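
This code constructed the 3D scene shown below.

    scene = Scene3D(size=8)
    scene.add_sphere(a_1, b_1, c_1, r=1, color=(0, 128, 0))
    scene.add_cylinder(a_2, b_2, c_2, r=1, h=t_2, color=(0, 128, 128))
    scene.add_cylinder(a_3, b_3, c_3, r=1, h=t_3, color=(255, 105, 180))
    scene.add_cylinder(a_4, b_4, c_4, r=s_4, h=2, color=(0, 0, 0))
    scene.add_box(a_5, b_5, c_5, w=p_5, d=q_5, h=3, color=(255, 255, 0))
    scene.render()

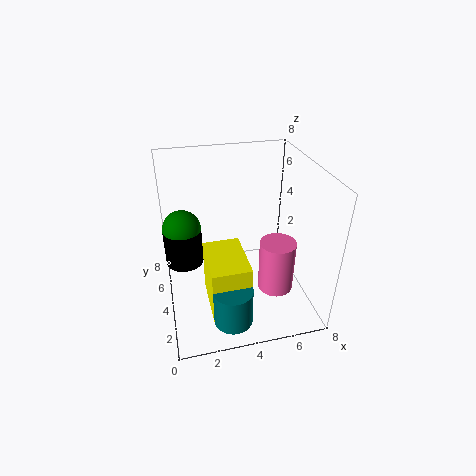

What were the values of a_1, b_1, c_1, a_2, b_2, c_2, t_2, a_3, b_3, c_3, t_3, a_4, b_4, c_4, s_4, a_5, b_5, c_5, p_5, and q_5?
a_1 = 1, b_1 = 4, c_1 = 5, a_2 = 3, b_2 = 1, c_2 = 1, t_2 = 2, a_3 = 6, b_3 = 3, c_3 = 1, t_3 = 3, a_4 = 1, b_4 = 4, c_4 = 3, s_4 = 1, a_5 = 2, b_5 = 1, c_5 = 1, p_5 = 2, q_5 = 3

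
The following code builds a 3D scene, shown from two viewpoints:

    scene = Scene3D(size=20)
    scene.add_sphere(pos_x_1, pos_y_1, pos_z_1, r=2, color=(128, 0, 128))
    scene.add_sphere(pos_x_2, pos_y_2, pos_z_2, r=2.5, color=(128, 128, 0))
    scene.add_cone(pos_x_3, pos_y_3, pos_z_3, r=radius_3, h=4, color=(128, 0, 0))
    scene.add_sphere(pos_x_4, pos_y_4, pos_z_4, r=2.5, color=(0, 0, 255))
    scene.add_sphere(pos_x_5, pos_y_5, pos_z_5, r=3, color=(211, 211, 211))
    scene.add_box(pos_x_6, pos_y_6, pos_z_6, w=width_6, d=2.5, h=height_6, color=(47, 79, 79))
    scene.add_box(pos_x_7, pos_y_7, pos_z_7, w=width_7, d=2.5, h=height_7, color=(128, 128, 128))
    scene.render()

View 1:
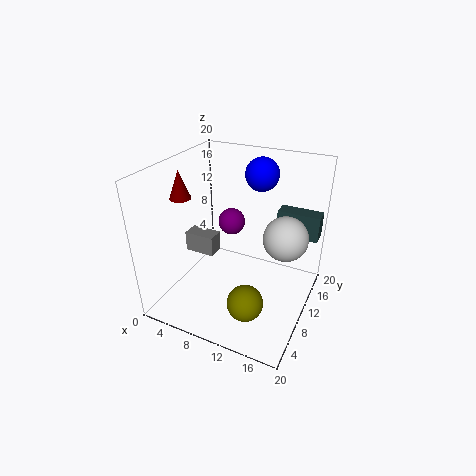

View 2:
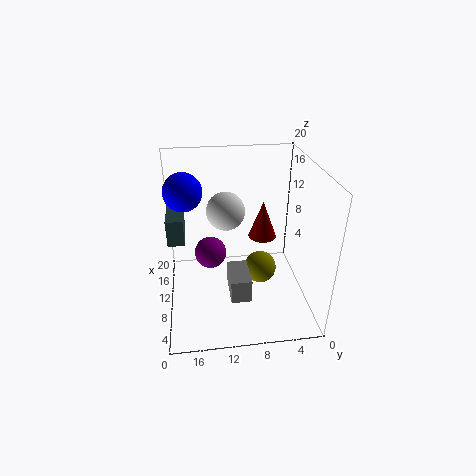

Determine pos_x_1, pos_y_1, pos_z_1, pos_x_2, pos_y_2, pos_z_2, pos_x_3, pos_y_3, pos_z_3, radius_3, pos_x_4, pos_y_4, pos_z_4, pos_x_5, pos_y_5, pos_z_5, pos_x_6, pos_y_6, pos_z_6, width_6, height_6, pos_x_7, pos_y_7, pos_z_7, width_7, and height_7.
pos_x_1 = 7; pos_y_1 = 14; pos_z_1 = 10; pos_x_2 = 13; pos_y_2 = 6; pos_z_2 = 2.5; pos_x_3 = 2; pos_y_3 = 8.5; pos_z_3 = 15; radius_3 = 1.5; pos_x_4 = 10.5; pos_y_4 = 17; pos_z_4 = 17; pos_x_5 = 16.5; pos_y_5 = 11; pos_z_5 = 11; pos_x_6 = 13; pos_y_6 = 17.5; pos_z_6 = 7.5; width_6 = 6.5; height_6 = 4; pos_x_7 = 1.5; pos_y_7 = 9.5; pos_z_7 = 6; width_7 = 4.5; height_7 = 3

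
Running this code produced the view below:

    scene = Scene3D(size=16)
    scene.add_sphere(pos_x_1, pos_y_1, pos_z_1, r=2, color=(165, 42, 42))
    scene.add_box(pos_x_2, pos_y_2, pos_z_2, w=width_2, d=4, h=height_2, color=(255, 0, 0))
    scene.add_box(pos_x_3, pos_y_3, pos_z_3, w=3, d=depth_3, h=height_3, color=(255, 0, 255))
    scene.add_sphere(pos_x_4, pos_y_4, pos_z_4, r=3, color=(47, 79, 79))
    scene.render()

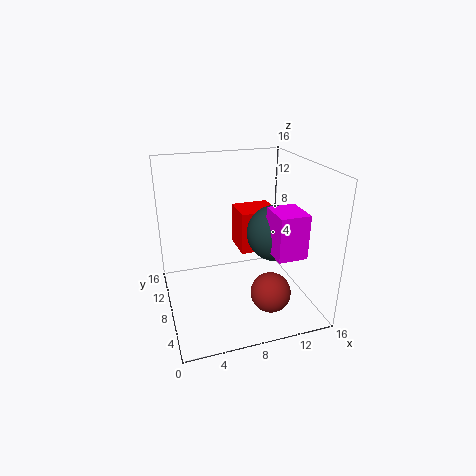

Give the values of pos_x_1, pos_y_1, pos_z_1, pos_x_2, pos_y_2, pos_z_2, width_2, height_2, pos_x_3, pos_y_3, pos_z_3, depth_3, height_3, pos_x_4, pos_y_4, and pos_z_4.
pos_x_1 = 9.5, pos_y_1 = 2, pos_z_1 = 4.5, pos_x_2 = 9, pos_y_2 = 9.5, pos_z_2 = 5, width_2 = 4.5, height_2 = 5, pos_x_3 = 10, pos_y_3 = 1.5, pos_z_3 = 8, depth_3 = 3.5, height_3 = 4.5, pos_x_4 = 11.5, pos_y_4 = 6, pos_z_4 = 9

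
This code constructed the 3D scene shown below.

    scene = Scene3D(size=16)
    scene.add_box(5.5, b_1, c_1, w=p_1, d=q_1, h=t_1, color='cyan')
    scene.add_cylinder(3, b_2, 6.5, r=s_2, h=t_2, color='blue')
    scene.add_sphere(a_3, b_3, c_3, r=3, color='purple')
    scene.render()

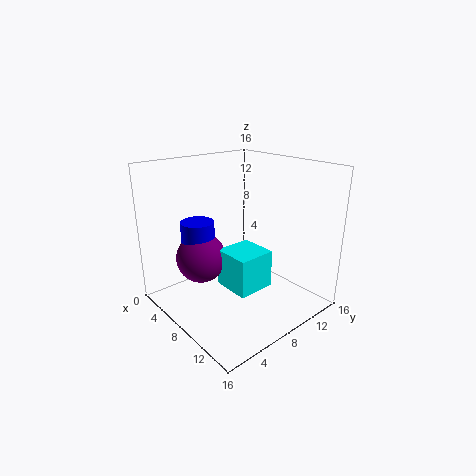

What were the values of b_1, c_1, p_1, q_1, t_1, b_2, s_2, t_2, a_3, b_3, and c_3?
b_1 = 7; c_1 = 1.5; p_1 = 4.5; q_1 = 4.5; t_1 = 4.5; b_2 = 6; s_2 = 2; t_2 = 2.5; a_3 = 3.5; b_3 = 6; c_3 = 4.5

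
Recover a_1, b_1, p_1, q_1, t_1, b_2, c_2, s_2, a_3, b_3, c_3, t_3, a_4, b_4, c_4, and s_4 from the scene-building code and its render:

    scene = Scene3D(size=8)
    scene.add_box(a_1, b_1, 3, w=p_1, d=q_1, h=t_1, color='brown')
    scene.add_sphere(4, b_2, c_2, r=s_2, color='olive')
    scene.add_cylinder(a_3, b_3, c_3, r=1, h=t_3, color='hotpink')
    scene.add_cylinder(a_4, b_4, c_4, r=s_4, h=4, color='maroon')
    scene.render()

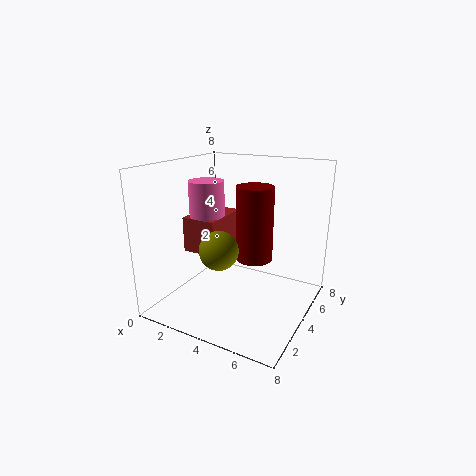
a_1 = 1
b_1 = 3
p_1 = 2
q_1 = 3
t_1 = 2
b_2 = 2
c_2 = 4
s_2 = 1
a_3 = 2
b_3 = 4
c_3 = 4
t_3 = 3
a_4 = 5
b_4 = 4
c_4 = 3
s_4 = 1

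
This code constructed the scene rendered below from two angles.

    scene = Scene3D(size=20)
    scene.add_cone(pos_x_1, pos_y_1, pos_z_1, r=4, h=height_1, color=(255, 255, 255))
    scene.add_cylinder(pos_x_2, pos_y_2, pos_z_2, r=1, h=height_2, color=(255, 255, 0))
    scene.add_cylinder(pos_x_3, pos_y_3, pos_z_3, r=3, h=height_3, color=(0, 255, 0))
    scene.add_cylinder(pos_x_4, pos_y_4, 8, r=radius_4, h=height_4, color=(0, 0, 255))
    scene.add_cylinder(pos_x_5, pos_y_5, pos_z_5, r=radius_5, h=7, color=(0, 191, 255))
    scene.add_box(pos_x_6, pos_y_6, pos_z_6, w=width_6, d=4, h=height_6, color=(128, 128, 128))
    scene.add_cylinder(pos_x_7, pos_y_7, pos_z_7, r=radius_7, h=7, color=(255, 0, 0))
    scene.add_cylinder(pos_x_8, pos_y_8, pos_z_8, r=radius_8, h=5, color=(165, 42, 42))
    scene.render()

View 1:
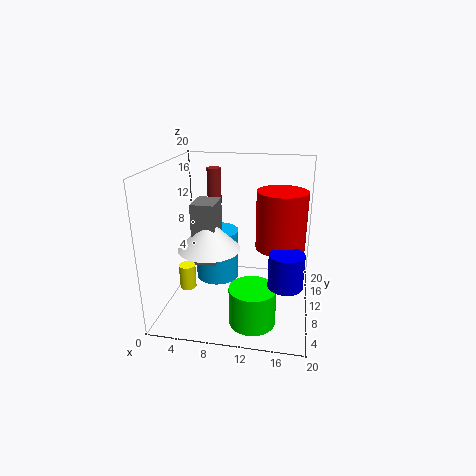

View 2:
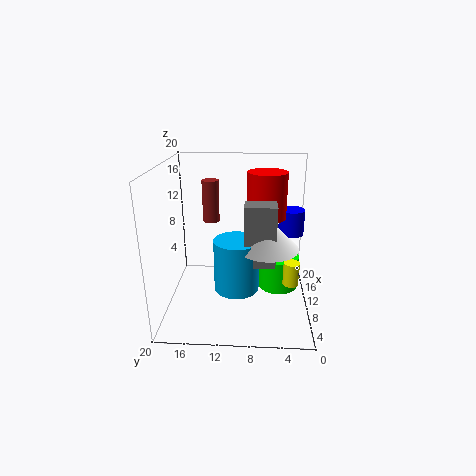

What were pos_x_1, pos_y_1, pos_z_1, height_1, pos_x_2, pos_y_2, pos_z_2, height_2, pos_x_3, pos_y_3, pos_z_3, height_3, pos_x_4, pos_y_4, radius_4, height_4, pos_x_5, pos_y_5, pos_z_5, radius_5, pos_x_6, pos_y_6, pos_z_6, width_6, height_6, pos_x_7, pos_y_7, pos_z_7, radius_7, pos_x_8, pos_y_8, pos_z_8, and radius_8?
pos_x_1 = 7; pos_y_1 = 6; pos_z_1 = 10; height_1 = 4; pos_x_2 = 5; pos_y_2 = 3; pos_z_2 = 6; height_2 = 3; pos_x_3 = 13; pos_y_3 = 4; pos_z_3 = 1; height_3 = 5; pos_x_4 = 17; pos_y_4 = 2; radius_4 = 2; height_4 = 4; pos_x_5 = 7; pos_y_5 = 10; pos_z_5 = 4; radius_5 = 3; pos_x_6 = 5; pos_y_6 = 5; pos_z_6 = 8; width_6 = 3; height_6 = 8; pos_x_7 = 16; pos_y_7 = 6; pos_z_7 = 11; radius_7 = 3; pos_x_8 = 6; pos_y_8 = 13; pos_z_8 = 14; radius_8 = 1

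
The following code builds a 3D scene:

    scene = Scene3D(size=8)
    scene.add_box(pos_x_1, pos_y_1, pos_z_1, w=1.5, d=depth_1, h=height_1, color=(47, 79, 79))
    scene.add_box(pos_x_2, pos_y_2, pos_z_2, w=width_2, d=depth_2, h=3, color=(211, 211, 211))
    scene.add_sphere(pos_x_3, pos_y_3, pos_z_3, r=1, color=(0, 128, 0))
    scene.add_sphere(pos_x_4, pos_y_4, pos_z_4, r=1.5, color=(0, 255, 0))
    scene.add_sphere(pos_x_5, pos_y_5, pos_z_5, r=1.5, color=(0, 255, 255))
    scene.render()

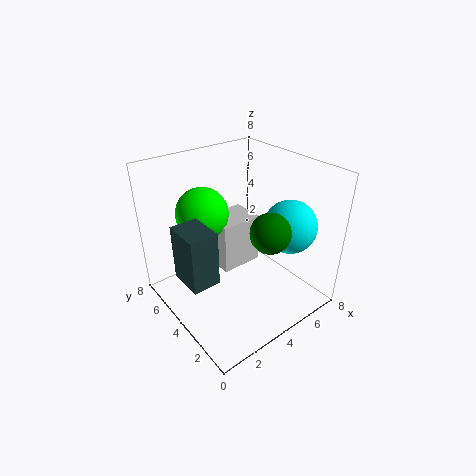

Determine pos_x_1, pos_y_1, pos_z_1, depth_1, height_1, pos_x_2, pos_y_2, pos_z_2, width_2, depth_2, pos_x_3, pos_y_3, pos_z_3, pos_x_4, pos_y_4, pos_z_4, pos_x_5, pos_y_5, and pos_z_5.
pos_x_1 = 0.5
pos_y_1 = 3
pos_z_1 = 2.5
depth_1 = 2
height_1 = 3
pos_x_2 = 3.5
pos_y_2 = 4.5
pos_z_2 = 1.5
width_2 = 2.5
depth_2 = 2
pos_x_3 = 4
pos_y_3 = 1.5
pos_z_3 = 5.5
pos_x_4 = 3
pos_y_4 = 6
pos_z_4 = 5
pos_x_5 = 6.5
pos_y_5 = 2.5
pos_z_5 = 4.5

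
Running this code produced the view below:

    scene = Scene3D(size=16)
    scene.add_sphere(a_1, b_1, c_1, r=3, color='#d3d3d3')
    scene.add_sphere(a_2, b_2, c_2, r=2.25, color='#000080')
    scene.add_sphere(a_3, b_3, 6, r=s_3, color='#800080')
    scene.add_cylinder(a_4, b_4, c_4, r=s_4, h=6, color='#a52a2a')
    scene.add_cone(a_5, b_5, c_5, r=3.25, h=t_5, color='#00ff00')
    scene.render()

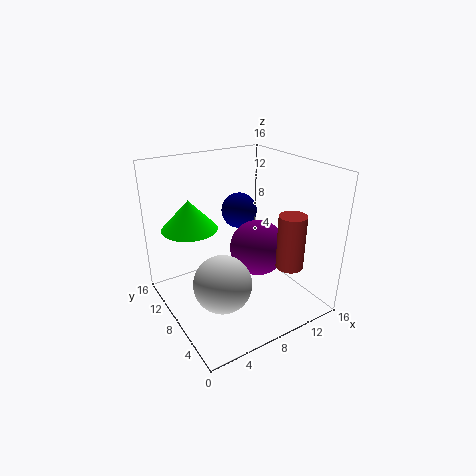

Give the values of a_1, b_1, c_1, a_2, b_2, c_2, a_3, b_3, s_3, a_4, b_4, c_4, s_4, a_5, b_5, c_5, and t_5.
a_1 = 4.25, b_1 = 5, c_1 = 5, a_2 = 11.5, b_2 = 13.25, c_2 = 8.75, a_3 = 10.75, b_3 = 8, s_3 = 3.25, a_4 = 12, b_4 = 3.75, c_4 = 5.25, s_4 = 1.5, a_5 = 4.25, b_5 = 12.5, c_5 = 8.25, t_5 = 3.5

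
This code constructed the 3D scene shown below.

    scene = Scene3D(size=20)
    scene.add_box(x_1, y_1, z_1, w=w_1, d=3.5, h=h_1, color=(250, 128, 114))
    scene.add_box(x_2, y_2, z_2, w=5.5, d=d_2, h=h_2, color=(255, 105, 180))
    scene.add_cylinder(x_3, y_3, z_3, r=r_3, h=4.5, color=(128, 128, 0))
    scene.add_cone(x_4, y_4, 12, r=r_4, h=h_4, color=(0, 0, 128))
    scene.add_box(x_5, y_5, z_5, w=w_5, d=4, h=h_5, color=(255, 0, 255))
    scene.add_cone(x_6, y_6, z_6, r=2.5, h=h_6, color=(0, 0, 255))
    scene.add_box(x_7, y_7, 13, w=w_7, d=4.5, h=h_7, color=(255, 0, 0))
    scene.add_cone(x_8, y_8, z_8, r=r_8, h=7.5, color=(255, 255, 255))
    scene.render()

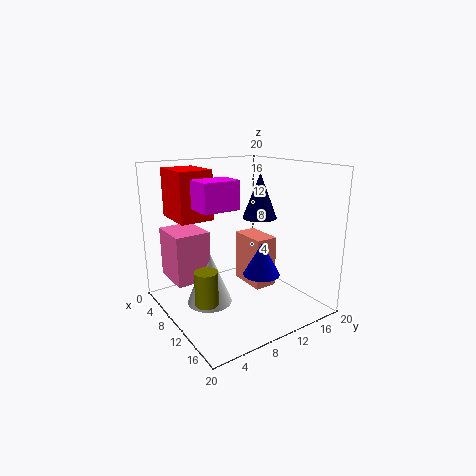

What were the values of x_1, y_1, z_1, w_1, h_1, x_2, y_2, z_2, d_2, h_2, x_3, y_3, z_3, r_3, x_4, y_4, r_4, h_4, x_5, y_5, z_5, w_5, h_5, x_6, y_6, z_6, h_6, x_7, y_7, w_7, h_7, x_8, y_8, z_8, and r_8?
x_1 = 3.5, y_1 = 14, z_1 = 0.5, w_1 = 6, h_1 = 8, x_2 = 5.5, y_2 = 0.5, z_2 = 5.5, d_2 = 4.5, h_2 = 6.5, x_3 = 12.5, y_3 = 3.5, z_3 = 3, r_3 = 1.5, x_4 = 9, y_4 = 14.5, r_4 = 2.5, h_4 = 6.5, x_5 = 15.5, y_5 = 0.5, z_5 = 16.5, w_5 = 3, h_5 = 3, x_6 = 13.5, y_6 = 11.5, z_6 = 5.5, h_6 = 4.5, x_7 = 3.5, y_7 = 2, w_7 = 6, h_7 = 6.5, x_8 = 10.5, y_8 = 5, z_8 = 2, r_8 = 3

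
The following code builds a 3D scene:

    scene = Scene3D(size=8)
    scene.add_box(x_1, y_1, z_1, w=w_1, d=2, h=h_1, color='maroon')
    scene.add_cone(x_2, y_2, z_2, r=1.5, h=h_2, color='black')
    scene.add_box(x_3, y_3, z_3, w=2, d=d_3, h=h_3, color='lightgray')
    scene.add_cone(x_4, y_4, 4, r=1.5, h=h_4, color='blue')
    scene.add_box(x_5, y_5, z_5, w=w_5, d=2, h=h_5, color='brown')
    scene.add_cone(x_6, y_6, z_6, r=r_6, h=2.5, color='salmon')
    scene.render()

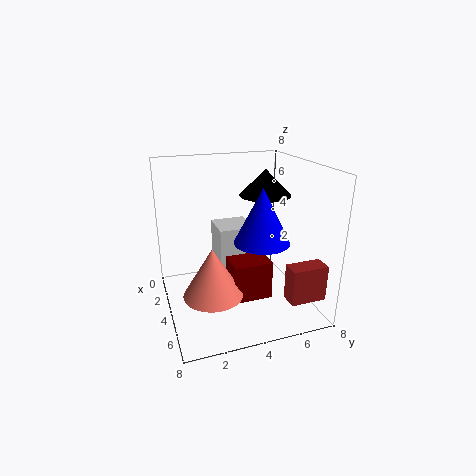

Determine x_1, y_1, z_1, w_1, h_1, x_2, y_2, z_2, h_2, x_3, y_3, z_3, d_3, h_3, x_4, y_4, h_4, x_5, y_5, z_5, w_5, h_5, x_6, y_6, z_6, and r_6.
x_1 = 5; y_1 = 3; z_1 = 1.5; w_1 = 1.5; h_1 = 2; x_2 = 3; y_2 = 6; z_2 = 6; h_2 = 1.5; x_3 = 2; y_3 = 3; z_3 = 2; d_3 = 2; h_3 = 2.5; x_4 = 5; y_4 = 5; h_4 = 3; x_5 = 6; y_5 = 6; z_5 = 1; w_5 = 1; h_5 = 2; x_6 = 6; y_6 = 2; z_6 = 2; r_6 = 1.5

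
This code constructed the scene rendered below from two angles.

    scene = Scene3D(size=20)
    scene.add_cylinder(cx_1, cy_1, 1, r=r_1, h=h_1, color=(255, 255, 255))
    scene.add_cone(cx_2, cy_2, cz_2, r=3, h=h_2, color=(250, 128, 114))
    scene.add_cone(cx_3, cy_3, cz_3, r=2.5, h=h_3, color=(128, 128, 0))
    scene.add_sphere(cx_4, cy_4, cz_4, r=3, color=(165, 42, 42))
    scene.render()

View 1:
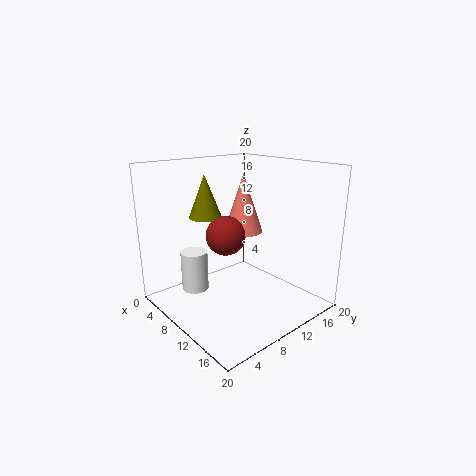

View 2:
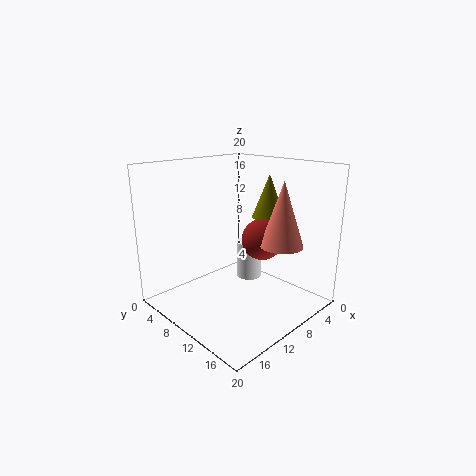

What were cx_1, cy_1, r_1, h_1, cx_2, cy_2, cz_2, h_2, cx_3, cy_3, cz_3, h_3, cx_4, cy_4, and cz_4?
cx_1 = 4, cy_1 = 6.5, r_1 = 2, h_1 = 6, cx_2 = 6, cy_2 = 14.5, cz_2 = 9, h_2 = 9, cx_3 = 3, cy_3 = 9.5, cz_3 = 11.5, h_3 = 6.5, cx_4 = 6, cy_4 = 11, cz_4 = 9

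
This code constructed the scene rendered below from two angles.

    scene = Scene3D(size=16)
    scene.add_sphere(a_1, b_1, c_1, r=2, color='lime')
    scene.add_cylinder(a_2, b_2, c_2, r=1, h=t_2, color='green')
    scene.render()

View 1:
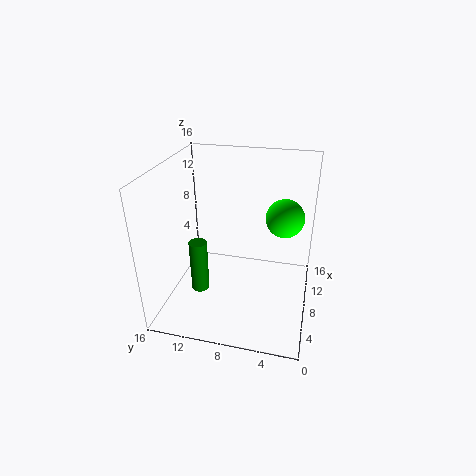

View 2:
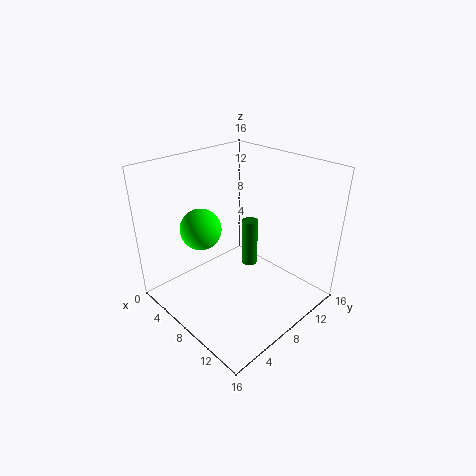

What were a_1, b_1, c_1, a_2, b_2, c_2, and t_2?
a_1 = 8; b_1 = 3; c_1 = 11; a_2 = 6; b_2 = 12; c_2 = 2; t_2 = 6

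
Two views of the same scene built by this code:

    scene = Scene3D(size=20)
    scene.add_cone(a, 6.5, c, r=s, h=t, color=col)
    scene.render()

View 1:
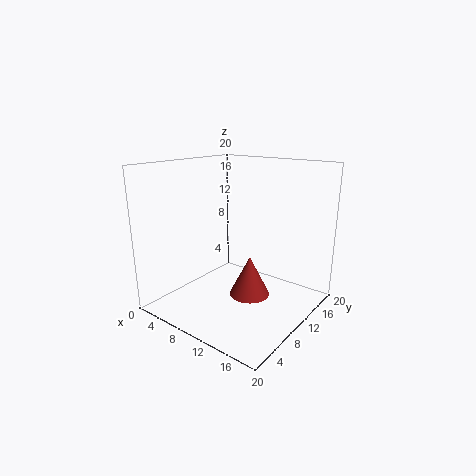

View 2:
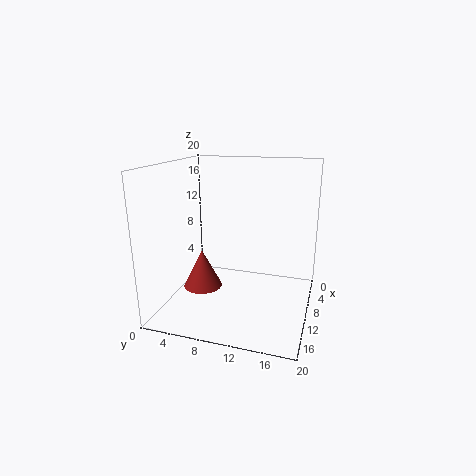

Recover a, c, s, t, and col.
a = 14.5, c = 4.5, s = 2.5, t = 5, col = 'brown'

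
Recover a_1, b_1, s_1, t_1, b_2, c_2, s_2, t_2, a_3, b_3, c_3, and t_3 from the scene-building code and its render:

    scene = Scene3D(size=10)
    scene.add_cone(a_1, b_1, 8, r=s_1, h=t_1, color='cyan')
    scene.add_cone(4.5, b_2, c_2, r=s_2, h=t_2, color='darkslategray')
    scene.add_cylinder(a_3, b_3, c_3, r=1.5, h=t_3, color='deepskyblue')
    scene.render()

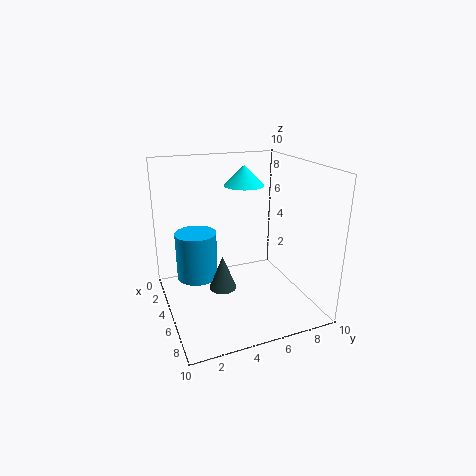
a_1 = 2.5, b_1 = 6.5, s_1 = 1.5, t_1 = 1.5, b_2 = 4, c_2 = 1, s_2 = 1, t_2 = 2.5, a_3 = 3, b_3 = 2.5, c_3 = 1.5, t_3 = 3.5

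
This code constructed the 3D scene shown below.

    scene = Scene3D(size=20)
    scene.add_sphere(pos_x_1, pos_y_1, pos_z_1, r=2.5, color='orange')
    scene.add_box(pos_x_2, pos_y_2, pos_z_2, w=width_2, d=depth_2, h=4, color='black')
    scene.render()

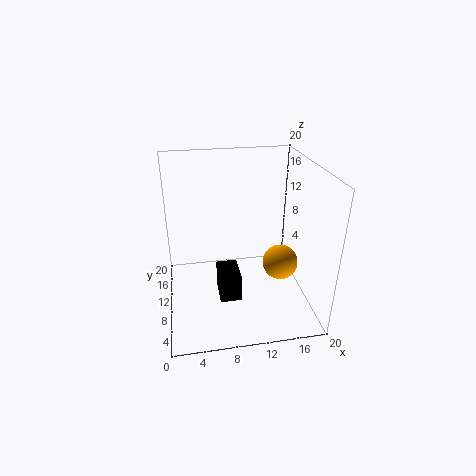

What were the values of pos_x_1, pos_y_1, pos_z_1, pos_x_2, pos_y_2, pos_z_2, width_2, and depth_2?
pos_x_1 = 16; pos_y_1 = 9; pos_z_1 = 6; pos_x_2 = 7; pos_y_2 = 7; pos_z_2 = 1.5; width_2 = 3; depth_2 = 4.5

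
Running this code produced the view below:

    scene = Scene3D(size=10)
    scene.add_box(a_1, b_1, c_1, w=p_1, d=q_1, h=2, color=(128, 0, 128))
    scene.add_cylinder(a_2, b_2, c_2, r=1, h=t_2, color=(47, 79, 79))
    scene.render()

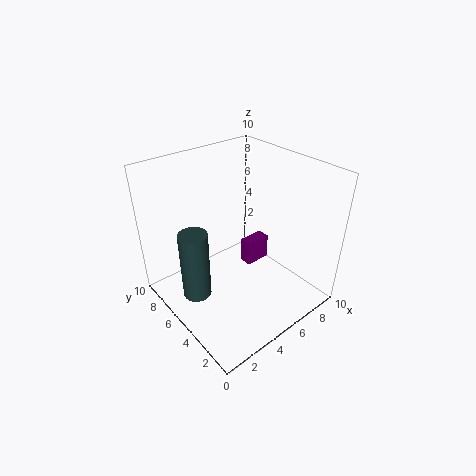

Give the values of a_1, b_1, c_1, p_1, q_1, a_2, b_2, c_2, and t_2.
a_1 = 7
b_1 = 6
c_1 = 1
p_1 = 2
q_1 = 1
a_2 = 2
b_2 = 6
c_2 = 1
t_2 = 5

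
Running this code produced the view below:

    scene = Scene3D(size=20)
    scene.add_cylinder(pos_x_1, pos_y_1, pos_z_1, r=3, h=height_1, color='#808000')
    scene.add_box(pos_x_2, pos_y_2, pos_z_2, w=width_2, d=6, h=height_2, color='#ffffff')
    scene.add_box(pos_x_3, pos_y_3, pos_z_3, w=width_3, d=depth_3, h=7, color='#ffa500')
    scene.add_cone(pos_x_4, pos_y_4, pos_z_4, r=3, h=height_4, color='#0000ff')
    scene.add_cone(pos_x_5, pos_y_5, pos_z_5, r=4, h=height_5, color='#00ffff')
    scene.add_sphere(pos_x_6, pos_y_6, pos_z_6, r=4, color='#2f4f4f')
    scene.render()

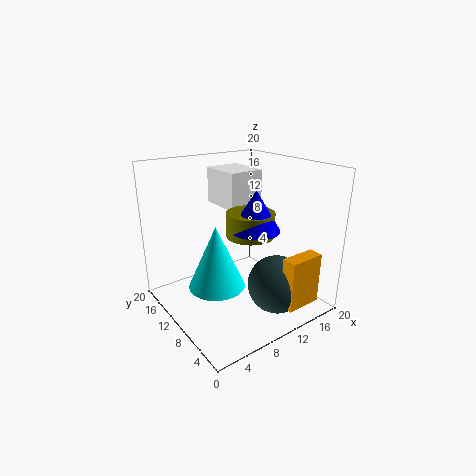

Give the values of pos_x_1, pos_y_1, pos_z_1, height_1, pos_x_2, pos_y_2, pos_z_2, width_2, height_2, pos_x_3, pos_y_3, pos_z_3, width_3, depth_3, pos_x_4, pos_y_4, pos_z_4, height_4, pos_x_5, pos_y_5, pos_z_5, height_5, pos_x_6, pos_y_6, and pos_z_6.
pos_x_1 = 9; pos_y_1 = 6; pos_z_1 = 12; height_1 = 3; pos_x_2 = 9; pos_y_2 = 10; pos_z_2 = 14; width_2 = 5; height_2 = 5; pos_x_3 = 12; pos_y_3 = 1; pos_z_3 = 2; width_3 = 5; depth_3 = 2; pos_x_4 = 9; pos_y_4 = 5; pos_z_4 = 13; height_4 = 5; pos_x_5 = 7; pos_y_5 = 11; pos_z_5 = 3; height_5 = 9; pos_x_6 = 13; pos_y_6 = 5; pos_z_6 = 4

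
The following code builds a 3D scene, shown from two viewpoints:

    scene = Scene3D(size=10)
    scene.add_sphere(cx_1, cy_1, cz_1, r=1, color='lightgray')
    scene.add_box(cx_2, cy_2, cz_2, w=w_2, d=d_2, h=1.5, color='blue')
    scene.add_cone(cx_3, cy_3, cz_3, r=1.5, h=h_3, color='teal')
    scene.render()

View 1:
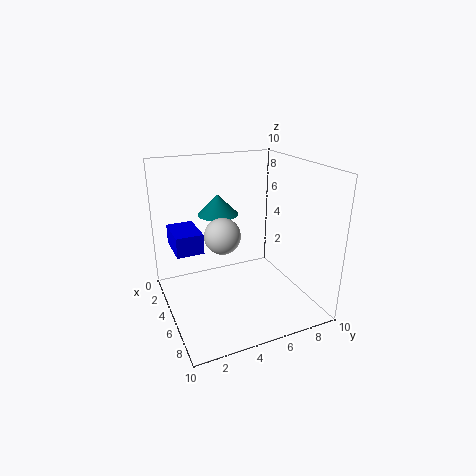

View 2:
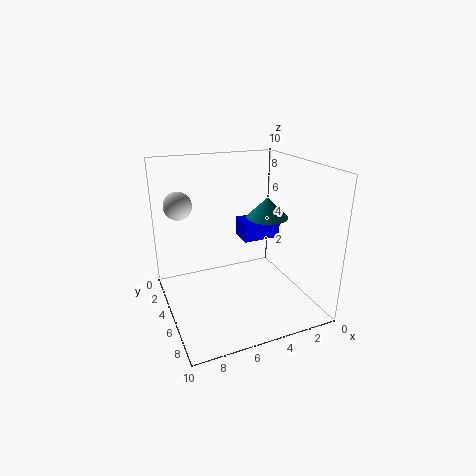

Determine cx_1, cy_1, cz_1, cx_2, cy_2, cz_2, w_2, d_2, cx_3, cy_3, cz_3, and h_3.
cx_1 = 8.5
cy_1 = 2.5
cz_1 = 7
cx_2 = 0.5
cy_2 = 1
cz_2 = 3.5
w_2 = 3
d_2 = 2
cx_3 = 2.5
cy_3 = 4.5
cz_3 = 6
h_3 = 1.5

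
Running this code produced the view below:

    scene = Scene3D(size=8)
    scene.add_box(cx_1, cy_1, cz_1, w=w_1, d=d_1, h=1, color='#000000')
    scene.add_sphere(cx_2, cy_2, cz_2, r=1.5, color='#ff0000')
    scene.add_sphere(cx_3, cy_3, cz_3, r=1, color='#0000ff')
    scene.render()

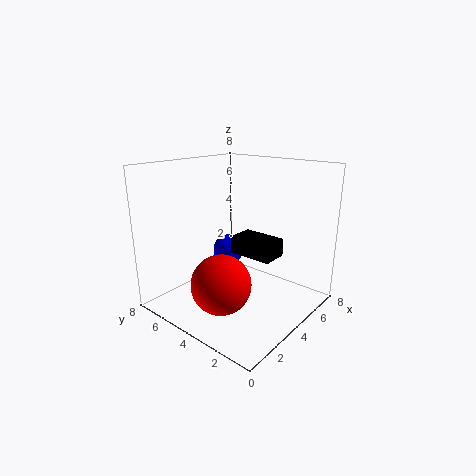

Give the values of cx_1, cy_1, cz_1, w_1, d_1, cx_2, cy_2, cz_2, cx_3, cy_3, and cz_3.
cx_1 = 4, cy_1 = 2, cz_1 = 3, w_1 = 1.5, d_1 = 2.5, cx_2 = 1.5, cy_2 = 3, cz_2 = 2.5, cx_3 = 6, cy_3 = 6.5, cz_3 = 2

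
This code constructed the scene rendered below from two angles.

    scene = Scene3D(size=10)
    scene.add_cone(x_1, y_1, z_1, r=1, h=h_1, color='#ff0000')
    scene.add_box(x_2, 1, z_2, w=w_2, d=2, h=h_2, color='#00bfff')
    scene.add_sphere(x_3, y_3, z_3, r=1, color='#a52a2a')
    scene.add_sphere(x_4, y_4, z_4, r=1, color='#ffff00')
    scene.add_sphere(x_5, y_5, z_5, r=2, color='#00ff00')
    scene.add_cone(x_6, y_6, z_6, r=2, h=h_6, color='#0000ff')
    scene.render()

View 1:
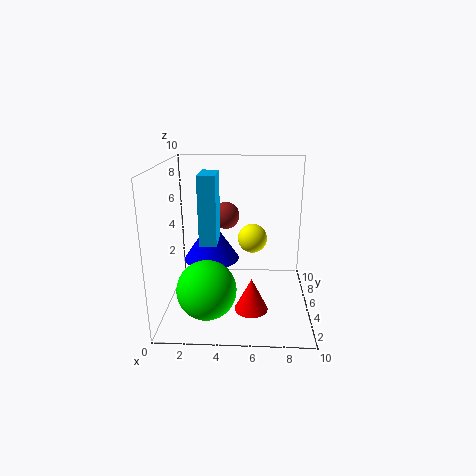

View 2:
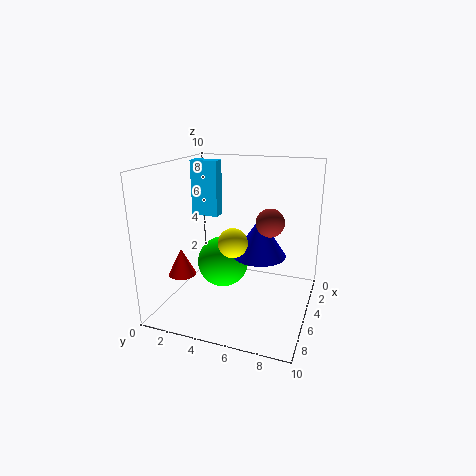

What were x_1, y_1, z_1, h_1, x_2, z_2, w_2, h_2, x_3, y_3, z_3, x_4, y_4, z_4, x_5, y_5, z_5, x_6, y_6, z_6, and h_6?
x_1 = 6; y_1 = 1; z_1 = 2; h_1 = 2; x_2 = 3; z_2 = 6; w_2 = 1; h_2 = 4; x_3 = 4; y_3 = 7; z_3 = 6; x_4 = 6; y_4 = 5; z_4 = 5; x_5 = 3; y_5 = 3; z_5 = 2; x_6 = 3; y_6 = 6; z_6 = 3; h_6 = 3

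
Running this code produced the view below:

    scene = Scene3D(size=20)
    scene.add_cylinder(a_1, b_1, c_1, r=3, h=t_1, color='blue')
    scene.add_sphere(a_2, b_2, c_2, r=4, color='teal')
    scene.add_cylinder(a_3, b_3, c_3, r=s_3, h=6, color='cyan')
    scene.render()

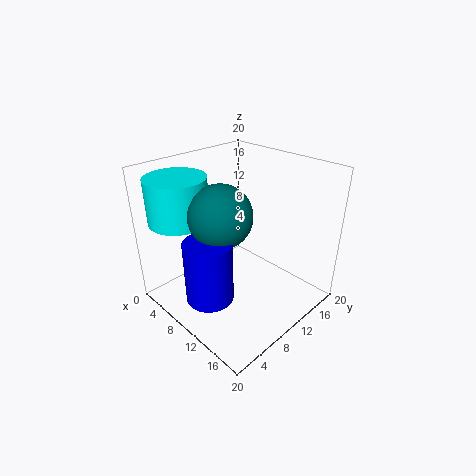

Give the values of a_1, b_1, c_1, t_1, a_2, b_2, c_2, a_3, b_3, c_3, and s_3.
a_1 = 12; b_1 = 3; c_1 = 5; t_1 = 8; a_2 = 11; b_2 = 6; c_2 = 15; a_3 = 5; b_3 = 4; c_3 = 13; s_3 = 4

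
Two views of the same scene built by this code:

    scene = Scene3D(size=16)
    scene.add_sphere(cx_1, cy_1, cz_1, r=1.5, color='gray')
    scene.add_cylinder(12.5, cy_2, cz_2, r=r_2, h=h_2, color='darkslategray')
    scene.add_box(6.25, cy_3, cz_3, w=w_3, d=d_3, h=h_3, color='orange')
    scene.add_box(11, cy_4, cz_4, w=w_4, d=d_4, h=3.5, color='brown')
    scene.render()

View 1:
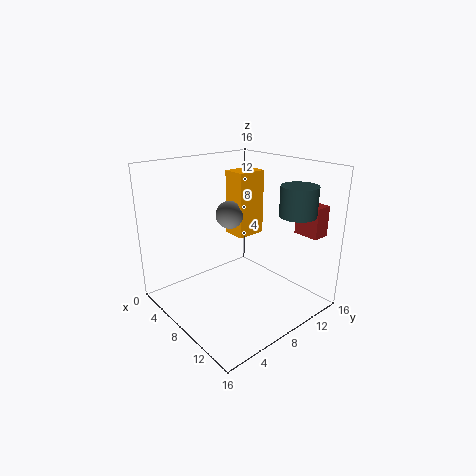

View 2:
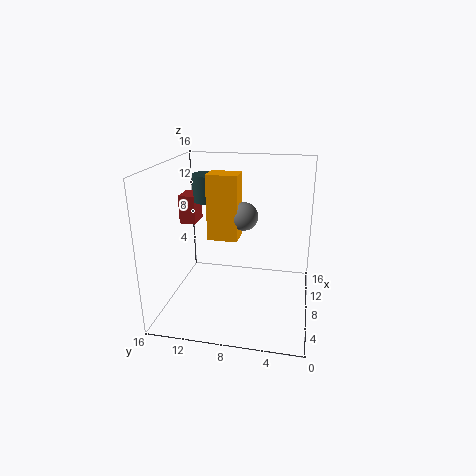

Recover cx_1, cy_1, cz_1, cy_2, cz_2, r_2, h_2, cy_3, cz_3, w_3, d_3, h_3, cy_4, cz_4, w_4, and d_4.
cx_1 = 7.5, cy_1 = 7.25, cz_1 = 10.75, cy_2 = 12.5, cz_2 = 10.75, r_2 = 2, h_2 = 3.25, cy_3 = 7.75, cz_3 = 8.25, w_3 = 2.5, d_3 = 3.25, h_3 = 7, cy_4 = 14, cz_4 = 8, w_4 = 3, d_4 = 2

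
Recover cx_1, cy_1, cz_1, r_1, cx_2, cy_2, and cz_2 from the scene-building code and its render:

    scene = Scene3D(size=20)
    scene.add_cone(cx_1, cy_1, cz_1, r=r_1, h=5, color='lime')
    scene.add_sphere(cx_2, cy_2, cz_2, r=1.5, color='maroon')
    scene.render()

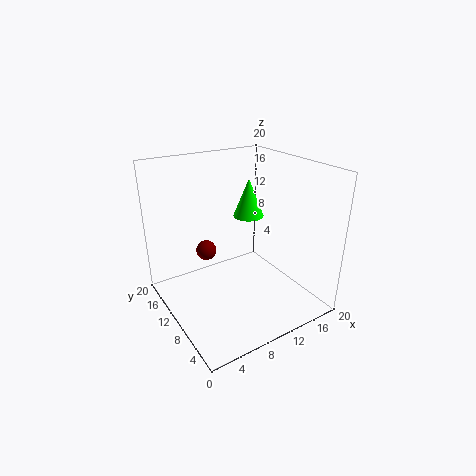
cx_1 = 11; cy_1 = 9; cz_1 = 13.5; r_1 = 2; cx_2 = 7.5; cy_2 = 15; cz_2 = 6.5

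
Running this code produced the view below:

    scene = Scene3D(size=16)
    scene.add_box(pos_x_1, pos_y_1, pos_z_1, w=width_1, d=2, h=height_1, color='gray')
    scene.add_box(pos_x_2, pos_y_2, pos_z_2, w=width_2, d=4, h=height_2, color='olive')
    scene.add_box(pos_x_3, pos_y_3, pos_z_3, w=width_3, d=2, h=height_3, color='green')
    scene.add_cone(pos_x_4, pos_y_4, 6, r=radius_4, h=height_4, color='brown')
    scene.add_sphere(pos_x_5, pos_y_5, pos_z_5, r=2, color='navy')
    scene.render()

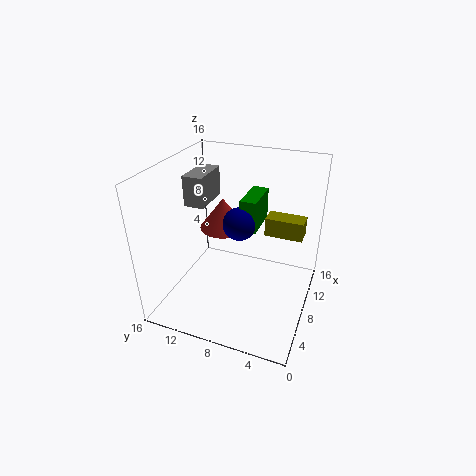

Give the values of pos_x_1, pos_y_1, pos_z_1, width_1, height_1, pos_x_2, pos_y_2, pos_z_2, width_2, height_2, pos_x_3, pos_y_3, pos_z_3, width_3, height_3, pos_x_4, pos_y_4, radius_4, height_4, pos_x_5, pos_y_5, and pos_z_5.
pos_x_1 = 4, pos_y_1 = 10, pos_z_1 = 13, width_1 = 4, height_1 = 3, pos_x_2 = 8, pos_y_2 = 1, pos_z_2 = 9, width_2 = 2, height_2 = 2, pos_x_3 = 11, pos_y_3 = 7, pos_z_3 = 7, width_3 = 5, height_3 = 4, pos_x_4 = 13, pos_y_4 = 12, radius_4 = 3, height_4 = 4, pos_x_5 = 11, pos_y_5 = 9, pos_z_5 = 8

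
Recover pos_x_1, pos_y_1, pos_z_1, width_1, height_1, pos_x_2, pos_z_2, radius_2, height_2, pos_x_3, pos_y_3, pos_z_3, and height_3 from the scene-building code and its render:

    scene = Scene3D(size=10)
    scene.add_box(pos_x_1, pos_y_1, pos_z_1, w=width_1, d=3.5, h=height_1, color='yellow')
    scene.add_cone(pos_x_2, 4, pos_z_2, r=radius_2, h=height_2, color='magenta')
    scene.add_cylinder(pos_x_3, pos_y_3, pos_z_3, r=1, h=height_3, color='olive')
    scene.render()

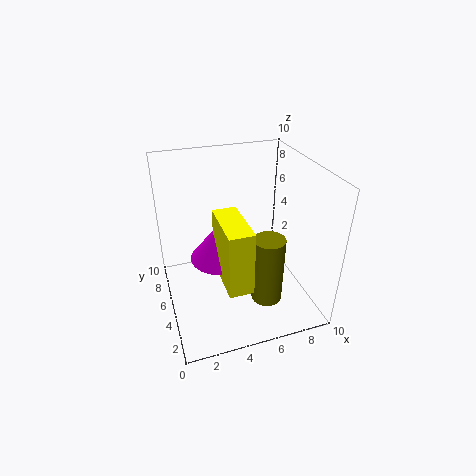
pos_x_1 = 3, pos_y_1 = 0.5, pos_z_1 = 4, width_1 = 1.5, height_1 = 4, pos_x_2 = 3.5, pos_z_2 = 4.5, radius_2 = 2, height_2 = 2.5, pos_x_3 = 6, pos_y_3 = 2, pos_z_3 = 2, height_3 = 4.5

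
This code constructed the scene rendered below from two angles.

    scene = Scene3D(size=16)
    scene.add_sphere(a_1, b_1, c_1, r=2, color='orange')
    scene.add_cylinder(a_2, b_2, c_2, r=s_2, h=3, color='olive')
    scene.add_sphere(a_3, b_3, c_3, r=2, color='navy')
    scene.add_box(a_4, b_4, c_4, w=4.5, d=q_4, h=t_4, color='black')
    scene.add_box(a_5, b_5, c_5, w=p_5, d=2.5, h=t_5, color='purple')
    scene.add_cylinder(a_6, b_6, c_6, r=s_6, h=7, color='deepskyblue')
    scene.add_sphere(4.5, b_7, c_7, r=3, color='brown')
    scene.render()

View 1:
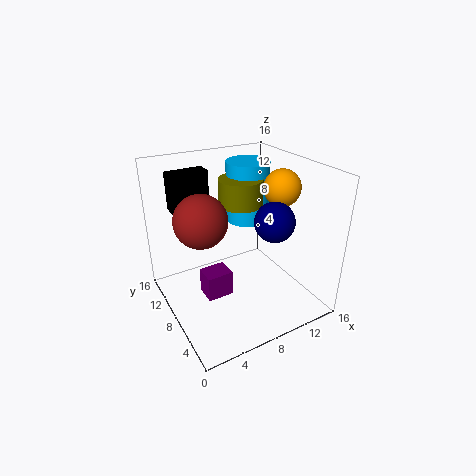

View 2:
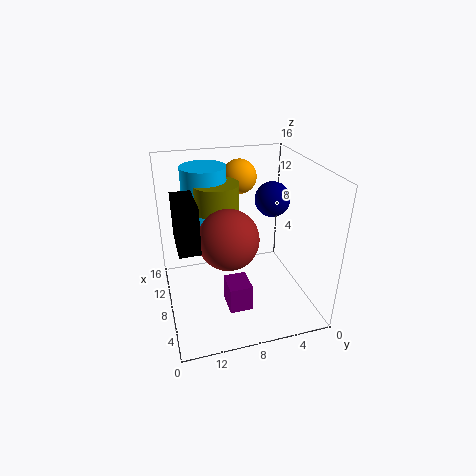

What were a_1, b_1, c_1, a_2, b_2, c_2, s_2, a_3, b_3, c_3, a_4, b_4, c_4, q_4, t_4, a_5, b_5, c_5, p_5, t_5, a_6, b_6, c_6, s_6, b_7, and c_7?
a_1 = 12.5
b_1 = 6.5
c_1 = 13.5
a_2 = 9.5
b_2 = 10
c_2 = 11
s_2 = 2.5
a_3 = 9.5
b_3 = 3.5
c_3 = 11.5
a_4 = 2.5
b_4 = 13
c_4 = 10
q_4 = 2
t_4 = 4.5
a_5 = 4
b_5 = 7.5
c_5 = 1
p_5 = 3
t_5 = 3
a_6 = 11
b_6 = 11
c_6 = 8.5
s_6 = 2.5
b_7 = 10
c_7 = 10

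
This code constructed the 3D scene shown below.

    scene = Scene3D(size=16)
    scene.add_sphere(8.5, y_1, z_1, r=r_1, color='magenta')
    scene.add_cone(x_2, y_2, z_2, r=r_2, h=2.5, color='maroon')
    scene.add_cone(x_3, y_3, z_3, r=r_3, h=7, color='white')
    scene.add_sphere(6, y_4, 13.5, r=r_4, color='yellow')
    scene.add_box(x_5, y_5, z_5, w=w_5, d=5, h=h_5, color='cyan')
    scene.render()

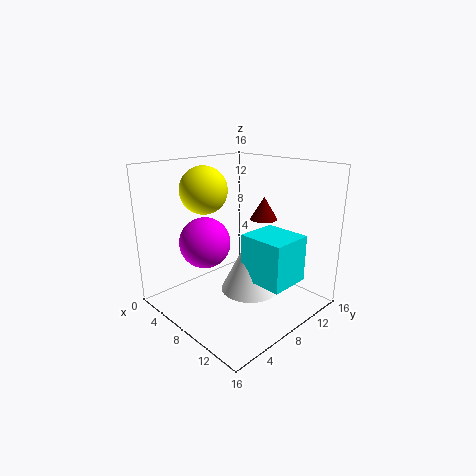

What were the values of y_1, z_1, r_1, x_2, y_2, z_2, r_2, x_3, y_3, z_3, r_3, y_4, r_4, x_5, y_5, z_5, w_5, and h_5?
y_1 = 3; z_1 = 9; r_1 = 2.5; x_2 = 9.5; y_2 = 10.5; z_2 = 10; r_2 = 1.5; x_3 = 7.5; y_3 = 10.5; z_3 = 0.5; r_3 = 3.5; y_4 = 5; r_4 = 2.5; x_5 = 7.5; y_5 = 9; z_5 = 2.5; w_5 = 5.5; h_5 = 5.5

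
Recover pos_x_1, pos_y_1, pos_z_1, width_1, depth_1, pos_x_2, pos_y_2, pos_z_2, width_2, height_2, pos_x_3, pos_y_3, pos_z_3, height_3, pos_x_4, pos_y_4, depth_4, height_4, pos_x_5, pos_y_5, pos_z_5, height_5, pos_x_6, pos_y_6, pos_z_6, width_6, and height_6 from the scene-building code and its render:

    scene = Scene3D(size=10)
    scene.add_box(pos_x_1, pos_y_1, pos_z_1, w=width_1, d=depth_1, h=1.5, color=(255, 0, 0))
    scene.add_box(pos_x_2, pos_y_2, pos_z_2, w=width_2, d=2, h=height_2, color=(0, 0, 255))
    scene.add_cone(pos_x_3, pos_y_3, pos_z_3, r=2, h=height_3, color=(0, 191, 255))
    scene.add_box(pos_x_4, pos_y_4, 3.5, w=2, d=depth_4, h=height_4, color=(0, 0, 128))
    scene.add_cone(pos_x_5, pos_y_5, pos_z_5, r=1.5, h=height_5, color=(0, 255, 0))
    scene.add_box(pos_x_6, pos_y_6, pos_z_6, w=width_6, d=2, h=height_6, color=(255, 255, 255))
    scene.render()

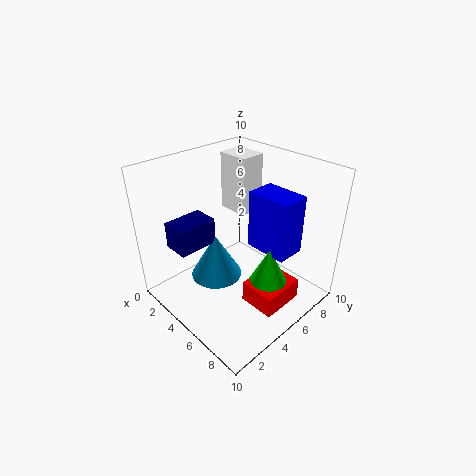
pos_x_1 = 6.5
pos_y_1 = 4
pos_z_1 = 1
width_1 = 2.5
depth_1 = 3
pos_x_2 = 5.5
pos_y_2 = 5.5
pos_z_2 = 4.5
width_2 = 3
height_2 = 4
pos_x_3 = 2.5
pos_y_3 = 5
pos_z_3 = 0.5
height_3 = 3.5
pos_x_4 = 0.5
pos_y_4 = 2
depth_4 = 3
height_4 = 2
pos_x_5 = 7.5
pos_y_5 = 5.5
pos_z_5 = 2
height_5 = 3
pos_x_6 = 0.5
pos_y_6 = 7.5
pos_z_6 = 5
width_6 = 2.5
height_6 = 4.5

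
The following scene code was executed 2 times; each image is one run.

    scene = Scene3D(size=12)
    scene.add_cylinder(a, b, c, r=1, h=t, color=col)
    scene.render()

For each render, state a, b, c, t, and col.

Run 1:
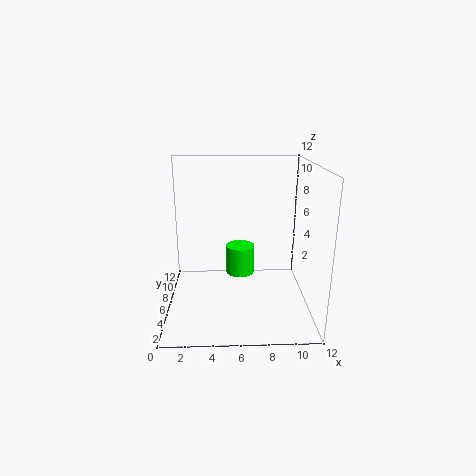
a = 6, b = 2, c = 5, t = 2, col = 'lime'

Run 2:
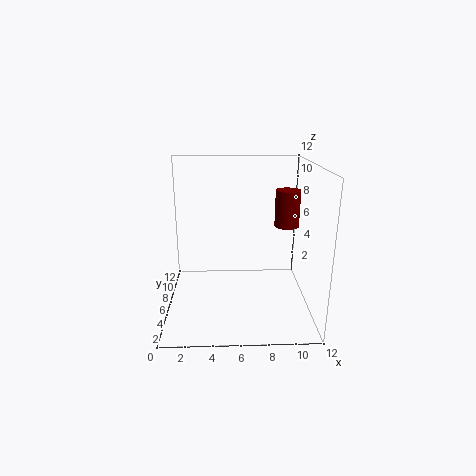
a = 10, b = 6, c = 7, t = 3, col = 'maroon'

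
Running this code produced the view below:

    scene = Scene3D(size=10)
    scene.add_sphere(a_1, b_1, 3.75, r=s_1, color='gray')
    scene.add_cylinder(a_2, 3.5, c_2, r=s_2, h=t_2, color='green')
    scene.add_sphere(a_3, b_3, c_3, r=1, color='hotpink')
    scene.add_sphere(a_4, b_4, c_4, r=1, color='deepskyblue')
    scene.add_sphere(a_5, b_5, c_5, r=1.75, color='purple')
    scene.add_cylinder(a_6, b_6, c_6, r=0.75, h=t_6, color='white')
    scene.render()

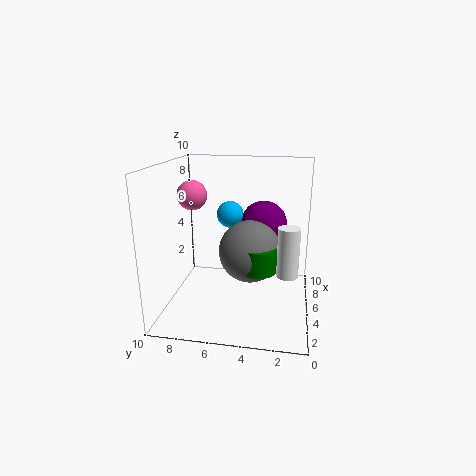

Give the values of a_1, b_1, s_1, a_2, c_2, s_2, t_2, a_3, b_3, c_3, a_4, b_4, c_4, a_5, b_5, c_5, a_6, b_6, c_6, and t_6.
a_1 = 5.75, b_1 = 4.25, s_1 = 2.25, a_2 = 4.75, c_2 = 2.75, s_2 = 1.25, t_2 = 1.75, a_3 = 4.5, b_3 = 8, c_3 = 8, a_4 = 7.25, b_4 = 6, c_4 = 6, a_5 = 7.75, b_5 = 3.5, c_5 = 5.25, a_6 = 4.75, b_6 = 1.5, c_6 = 2.5, t_6 = 3.5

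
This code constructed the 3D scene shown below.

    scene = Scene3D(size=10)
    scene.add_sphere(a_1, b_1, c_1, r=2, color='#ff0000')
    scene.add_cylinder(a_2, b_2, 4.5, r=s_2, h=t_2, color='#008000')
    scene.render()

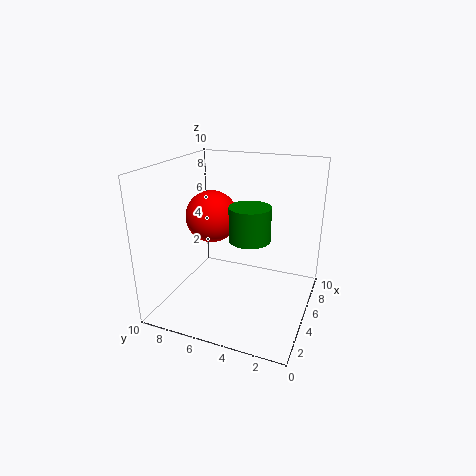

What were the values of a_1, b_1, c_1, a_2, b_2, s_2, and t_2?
a_1 = 7; b_1 = 8; c_1 = 5.5; a_2 = 6; b_2 = 4.5; s_2 = 1.5; t_2 = 2.5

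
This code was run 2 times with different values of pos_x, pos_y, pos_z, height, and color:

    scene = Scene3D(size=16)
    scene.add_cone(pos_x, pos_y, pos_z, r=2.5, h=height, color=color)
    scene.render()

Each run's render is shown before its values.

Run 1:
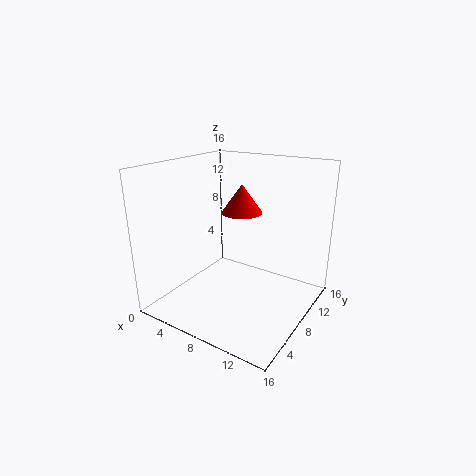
pos_x = 6, pos_y = 12, pos_z = 9.5, height = 3.5, color = 'red'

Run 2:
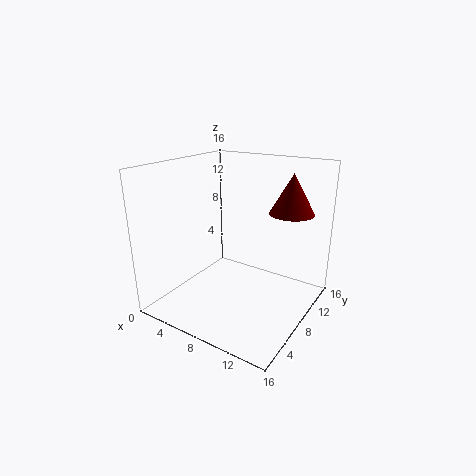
pos_x = 12.5, pos_y = 12, pos_z = 10.5, height = 4.5, color = 'maroon'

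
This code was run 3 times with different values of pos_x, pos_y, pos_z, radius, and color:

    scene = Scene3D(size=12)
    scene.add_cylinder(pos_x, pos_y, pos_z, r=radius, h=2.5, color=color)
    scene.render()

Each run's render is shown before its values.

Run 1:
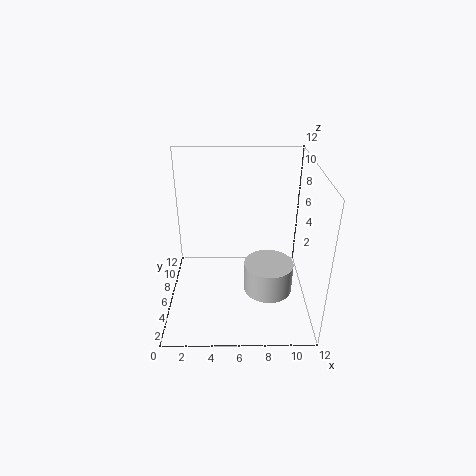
pos_x = 8.5
pos_y = 4.5
pos_z = 2
radius = 2
color = 'lightgray'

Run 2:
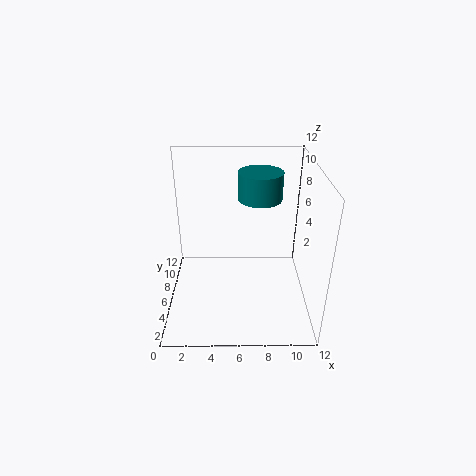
pos_x = 8
pos_y = 9.5
pos_z = 8
radius = 2
color = 'teal'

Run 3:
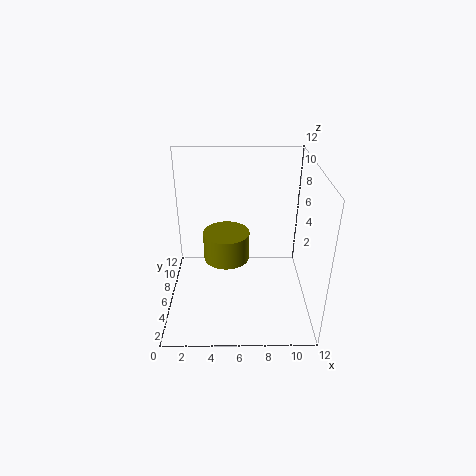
pos_x = 5
pos_y = 7
pos_z = 3.5
radius = 2
color = 'olive'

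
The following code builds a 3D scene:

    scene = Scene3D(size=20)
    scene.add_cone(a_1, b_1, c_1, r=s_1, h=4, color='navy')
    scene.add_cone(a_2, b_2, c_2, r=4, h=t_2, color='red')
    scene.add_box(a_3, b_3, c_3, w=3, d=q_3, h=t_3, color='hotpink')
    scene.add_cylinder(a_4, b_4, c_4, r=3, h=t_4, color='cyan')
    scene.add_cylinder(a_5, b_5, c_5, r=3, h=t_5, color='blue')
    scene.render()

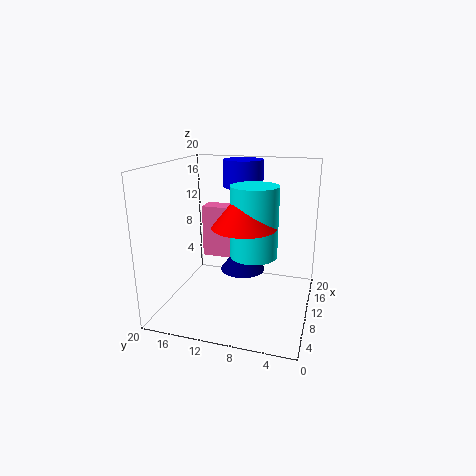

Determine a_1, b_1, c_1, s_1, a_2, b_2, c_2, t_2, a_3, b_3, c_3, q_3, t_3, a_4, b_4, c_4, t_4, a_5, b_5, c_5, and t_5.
a_1 = 9; b_1 = 9; c_1 = 6; s_1 = 3; a_2 = 6; b_2 = 8; c_2 = 13; t_2 = 5; a_3 = 14; b_3 = 10; c_3 = 5; q_3 = 7; t_3 = 8; a_4 = 7; b_4 = 7; c_4 = 9; t_4 = 9; a_5 = 16; b_5 = 11; c_5 = 16; t_5 = 4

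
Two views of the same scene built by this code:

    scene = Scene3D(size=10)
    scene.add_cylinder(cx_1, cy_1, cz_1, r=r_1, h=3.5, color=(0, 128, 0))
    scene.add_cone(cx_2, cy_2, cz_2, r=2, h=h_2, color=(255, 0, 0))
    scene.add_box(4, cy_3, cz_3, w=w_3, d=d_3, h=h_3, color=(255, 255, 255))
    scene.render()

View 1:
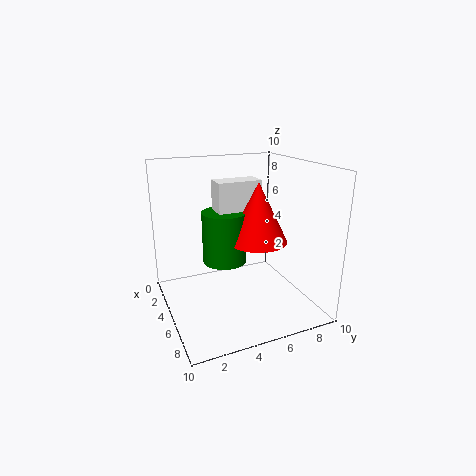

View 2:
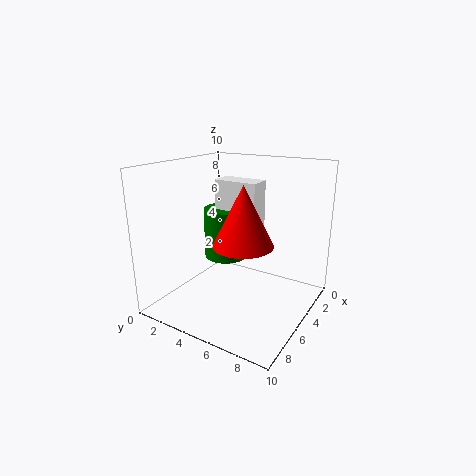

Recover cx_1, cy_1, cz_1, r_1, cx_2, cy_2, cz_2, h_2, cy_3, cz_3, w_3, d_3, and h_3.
cx_1 = 5, cy_1 = 4, cz_1 = 3.5, r_1 = 1.5, cx_2 = 6, cy_2 = 6, cz_2 = 5, h_2 = 4, cy_3 = 3.5, cz_3 = 6, w_3 = 1.5, d_3 = 3, h_3 = 3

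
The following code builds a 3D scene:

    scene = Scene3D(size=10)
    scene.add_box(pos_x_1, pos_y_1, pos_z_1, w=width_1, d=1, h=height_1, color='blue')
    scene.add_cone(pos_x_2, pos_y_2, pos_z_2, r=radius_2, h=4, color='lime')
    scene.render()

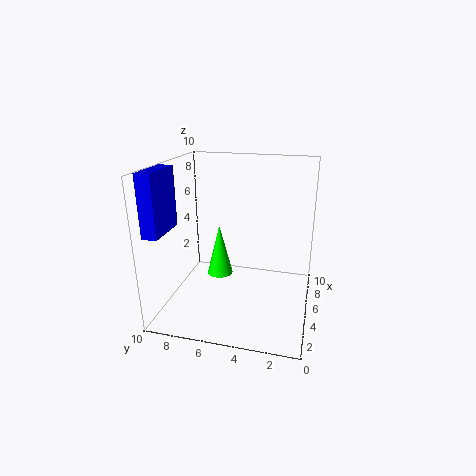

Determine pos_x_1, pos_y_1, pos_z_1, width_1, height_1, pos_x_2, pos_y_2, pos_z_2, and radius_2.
pos_x_1 = 1, pos_y_1 = 9, pos_z_1 = 6, width_1 = 3, height_1 = 4, pos_x_2 = 7, pos_y_2 = 7, pos_z_2 = 1, radius_2 = 1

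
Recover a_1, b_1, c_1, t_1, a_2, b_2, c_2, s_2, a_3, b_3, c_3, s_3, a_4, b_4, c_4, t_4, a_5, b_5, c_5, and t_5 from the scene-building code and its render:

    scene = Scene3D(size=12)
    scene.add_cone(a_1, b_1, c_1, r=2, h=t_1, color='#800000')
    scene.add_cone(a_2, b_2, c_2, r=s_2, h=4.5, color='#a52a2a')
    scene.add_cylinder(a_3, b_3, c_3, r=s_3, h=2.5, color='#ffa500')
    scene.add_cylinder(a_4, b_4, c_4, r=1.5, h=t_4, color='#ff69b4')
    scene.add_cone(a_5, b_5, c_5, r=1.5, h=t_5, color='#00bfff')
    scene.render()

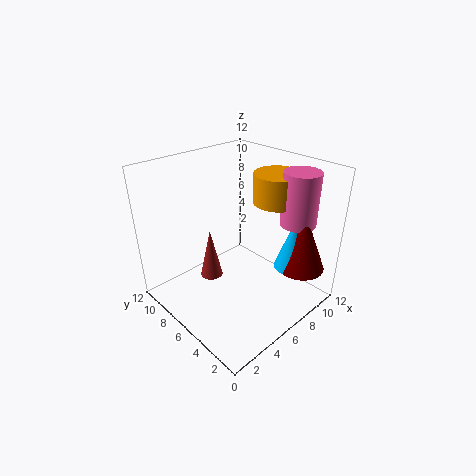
a_1 = 9.5; b_1 = 2; c_1 = 3.5; t_1 = 5; a_2 = 5; b_2 = 8.5; c_2 = 1.5; s_2 = 1; a_3 = 9.5; b_3 = 5; c_3 = 8.5; s_3 = 2; a_4 = 10; b_4 = 3; c_4 = 7; t_4 = 4.5; a_5 = 9; b_5 = 2.5; c_5 = 3.5; t_5 = 4.5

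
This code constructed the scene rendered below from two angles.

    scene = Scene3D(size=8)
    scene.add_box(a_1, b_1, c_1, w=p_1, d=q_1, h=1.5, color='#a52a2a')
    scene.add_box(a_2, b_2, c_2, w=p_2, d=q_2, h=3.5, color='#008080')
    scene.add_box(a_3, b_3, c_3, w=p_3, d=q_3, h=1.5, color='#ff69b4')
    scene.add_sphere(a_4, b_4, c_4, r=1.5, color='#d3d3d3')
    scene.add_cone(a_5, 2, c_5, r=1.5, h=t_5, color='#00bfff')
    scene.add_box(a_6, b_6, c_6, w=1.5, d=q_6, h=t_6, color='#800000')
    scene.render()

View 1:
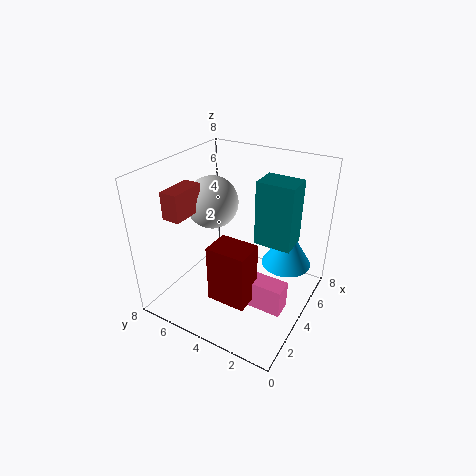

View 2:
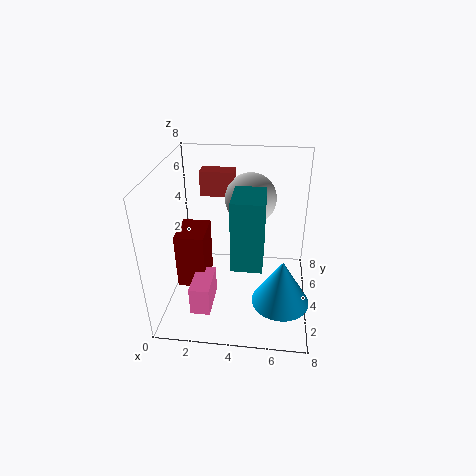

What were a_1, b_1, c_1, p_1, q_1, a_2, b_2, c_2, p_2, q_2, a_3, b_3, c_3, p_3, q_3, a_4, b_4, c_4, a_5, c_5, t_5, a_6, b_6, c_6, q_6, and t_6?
a_1 = 1.5, b_1 = 6, c_1 = 5.5, p_1 = 2, q_1 = 1, a_2 = 4, b_2 = 1, c_2 = 4, p_2 = 1.5, q_2 = 2, a_3 = 2, b_3 = 0.5, c_3 = 1.5, p_3 = 1, q_3 = 2, a_4 = 4.5, b_4 = 6, c_4 = 5.5, a_5 = 6.5, c_5 = 1.5, t_5 = 2.5, a_6 = 1, b_6 = 2, c_6 = 2, q_6 = 2, t_6 = 3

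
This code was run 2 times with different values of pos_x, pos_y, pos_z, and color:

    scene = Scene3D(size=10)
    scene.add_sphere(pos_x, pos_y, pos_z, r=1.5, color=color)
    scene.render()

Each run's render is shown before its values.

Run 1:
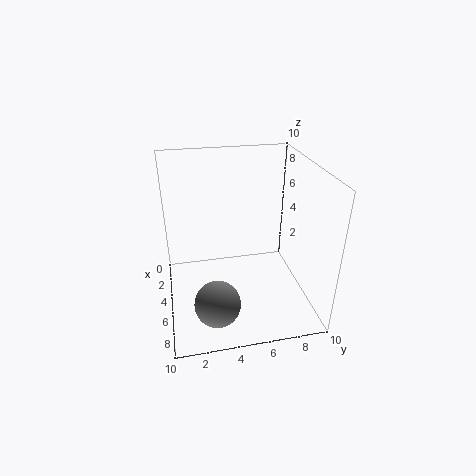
pos_x = 8
pos_y = 3
pos_z = 2
color = 'gray'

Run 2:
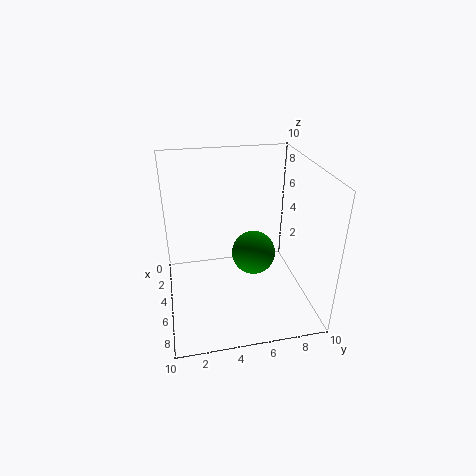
pos_x = 5.5
pos_y = 6
pos_z = 4
color = 'green'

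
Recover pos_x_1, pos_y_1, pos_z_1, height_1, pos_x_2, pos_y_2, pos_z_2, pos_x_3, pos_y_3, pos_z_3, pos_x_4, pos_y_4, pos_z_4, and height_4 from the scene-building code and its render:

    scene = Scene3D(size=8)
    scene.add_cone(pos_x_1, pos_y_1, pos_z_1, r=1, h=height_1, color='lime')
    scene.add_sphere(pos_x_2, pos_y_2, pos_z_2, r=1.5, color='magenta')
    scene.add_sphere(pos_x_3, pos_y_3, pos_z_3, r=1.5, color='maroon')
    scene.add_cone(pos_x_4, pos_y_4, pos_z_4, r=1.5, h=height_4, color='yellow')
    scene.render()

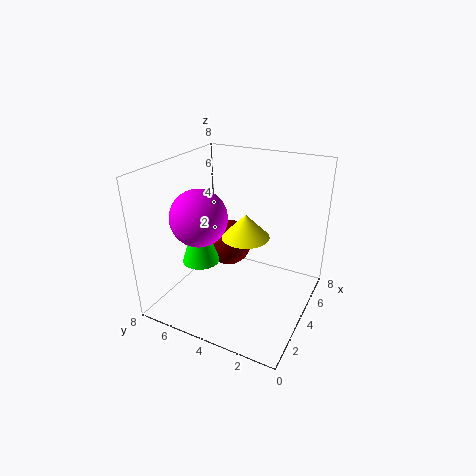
pos_x_1 = 2.5, pos_y_1 = 5.5, pos_z_1 = 3, height_1 = 3, pos_x_2 = 2.5, pos_y_2 = 5.5, pos_z_2 = 5.5, pos_x_3 = 6.5, pos_y_3 = 6, pos_z_3 = 2, pos_x_4 = 6, pos_y_4 = 4.5, pos_z_4 = 3, height_4 = 1.5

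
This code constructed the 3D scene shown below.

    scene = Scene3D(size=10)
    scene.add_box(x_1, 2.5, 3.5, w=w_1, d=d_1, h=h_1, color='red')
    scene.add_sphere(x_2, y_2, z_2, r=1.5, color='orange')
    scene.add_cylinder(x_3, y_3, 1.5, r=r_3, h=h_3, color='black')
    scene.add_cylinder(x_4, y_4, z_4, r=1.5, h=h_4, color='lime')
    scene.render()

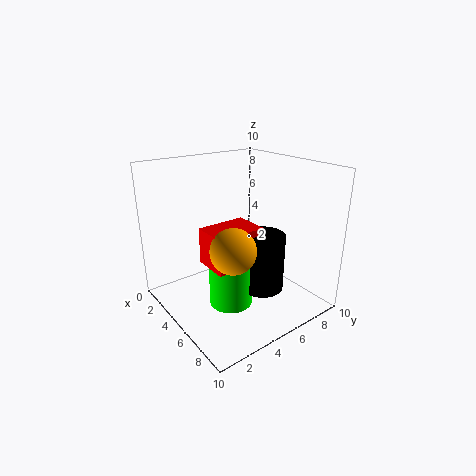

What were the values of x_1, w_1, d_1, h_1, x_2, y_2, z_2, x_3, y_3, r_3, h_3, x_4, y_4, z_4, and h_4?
x_1 = 4, w_1 = 2.5, d_1 = 3.5, h_1 = 2.5, x_2 = 6.5, y_2 = 3.5, z_2 = 5, x_3 = 6.5, y_3 = 6, r_3 = 1.5, h_3 = 4, x_4 = 5.5, y_4 = 4, z_4 = 0.5, h_4 = 4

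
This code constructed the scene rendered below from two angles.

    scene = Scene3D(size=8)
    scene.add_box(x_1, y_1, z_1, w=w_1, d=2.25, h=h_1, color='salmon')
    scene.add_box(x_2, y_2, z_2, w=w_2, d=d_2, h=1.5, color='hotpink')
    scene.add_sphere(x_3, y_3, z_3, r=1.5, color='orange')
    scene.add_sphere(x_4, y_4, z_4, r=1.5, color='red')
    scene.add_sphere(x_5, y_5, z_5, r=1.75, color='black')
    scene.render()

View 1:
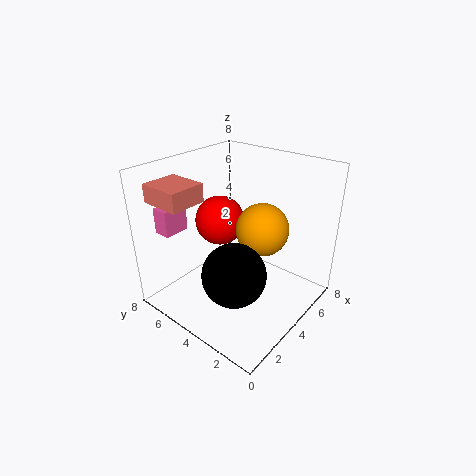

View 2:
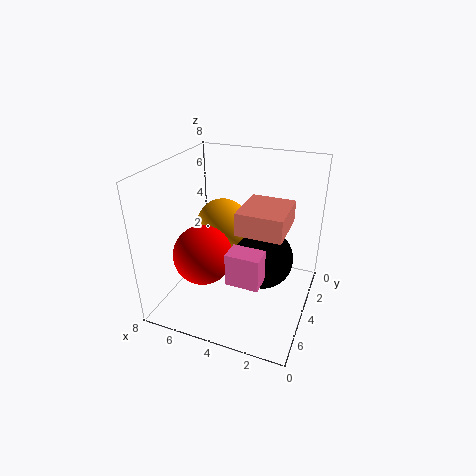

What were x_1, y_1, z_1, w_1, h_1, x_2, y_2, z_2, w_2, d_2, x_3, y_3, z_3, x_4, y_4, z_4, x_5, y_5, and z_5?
x_1 = 0.75, y_1 = 5.25, z_1 = 6.25, w_1 = 2, h_1 = 1, x_2 = 1.5, y_2 = 7, z_2 = 4, w_2 = 1.5, d_2 = 1, x_3 = 5.25, y_3 = 3.25, z_3 = 4.25, x_4 = 5, y_4 = 6.25, z_4 = 4, x_5 = 2.75, y_5 = 3.25, z_5 = 2.5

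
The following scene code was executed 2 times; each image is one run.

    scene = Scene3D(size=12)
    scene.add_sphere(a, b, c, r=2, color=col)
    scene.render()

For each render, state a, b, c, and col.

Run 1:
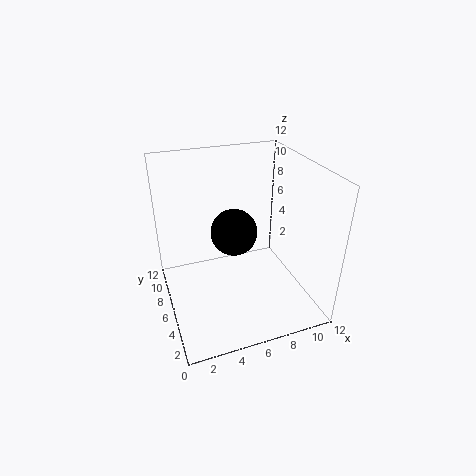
a = 6; b = 7; c = 6; col = 'black'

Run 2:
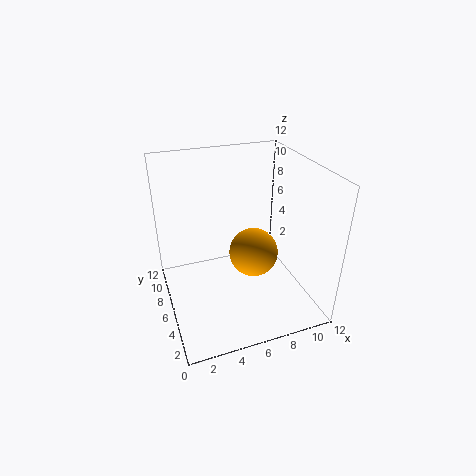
a = 7; b = 5; c = 5; col = 'orange'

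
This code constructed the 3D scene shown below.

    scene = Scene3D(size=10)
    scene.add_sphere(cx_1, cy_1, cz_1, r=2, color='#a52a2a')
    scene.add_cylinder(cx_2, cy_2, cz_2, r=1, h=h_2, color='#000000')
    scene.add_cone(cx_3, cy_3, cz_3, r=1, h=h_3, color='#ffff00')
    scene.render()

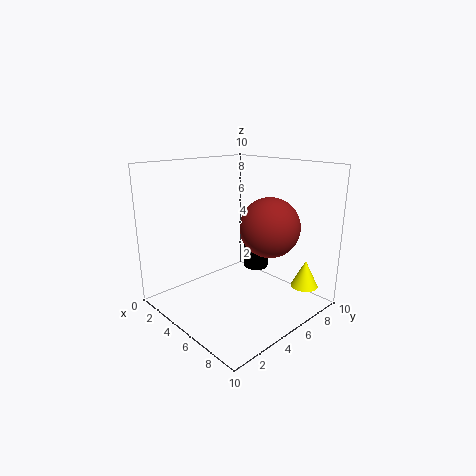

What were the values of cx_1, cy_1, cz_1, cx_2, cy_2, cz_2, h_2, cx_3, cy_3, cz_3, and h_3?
cx_1 = 7, cy_1 = 6, cz_1 = 6, cx_2 = 3, cy_2 = 9, cz_2 = 1, h_2 = 3, cx_3 = 8, cy_3 = 9, cz_3 = 1, h_3 = 2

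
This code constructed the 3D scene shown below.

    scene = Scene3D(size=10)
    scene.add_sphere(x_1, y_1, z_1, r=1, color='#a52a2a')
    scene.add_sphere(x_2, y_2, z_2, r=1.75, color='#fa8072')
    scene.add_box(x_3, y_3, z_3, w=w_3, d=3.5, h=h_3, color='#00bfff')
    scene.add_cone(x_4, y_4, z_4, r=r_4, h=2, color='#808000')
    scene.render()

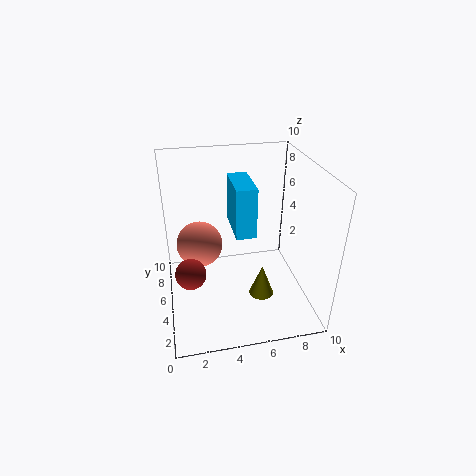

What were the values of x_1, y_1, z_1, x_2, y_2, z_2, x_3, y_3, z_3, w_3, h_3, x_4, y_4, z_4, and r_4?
x_1 = 1.5; y_1 = 3.25; z_1 = 3.75; x_2 = 2.5; y_2 = 7.5; z_2 = 3.25; x_3 = 5; y_3 = 5.5; z_3 = 4.5; w_3 = 1.5; h_3 = 3.75; x_4 = 5.75; y_4 = 1.5; z_4 = 3; r_4 = 0.75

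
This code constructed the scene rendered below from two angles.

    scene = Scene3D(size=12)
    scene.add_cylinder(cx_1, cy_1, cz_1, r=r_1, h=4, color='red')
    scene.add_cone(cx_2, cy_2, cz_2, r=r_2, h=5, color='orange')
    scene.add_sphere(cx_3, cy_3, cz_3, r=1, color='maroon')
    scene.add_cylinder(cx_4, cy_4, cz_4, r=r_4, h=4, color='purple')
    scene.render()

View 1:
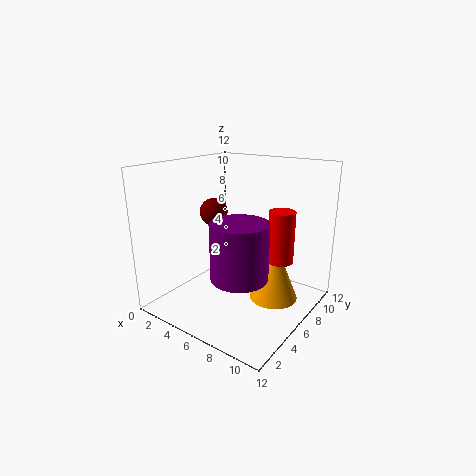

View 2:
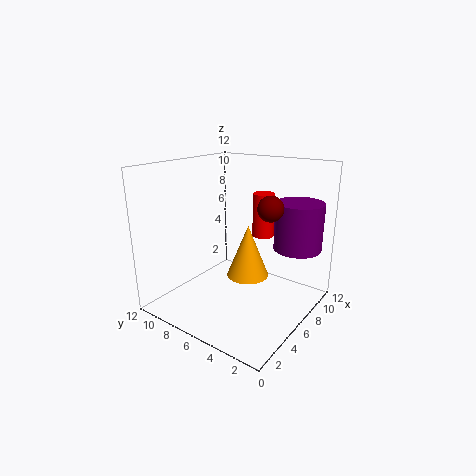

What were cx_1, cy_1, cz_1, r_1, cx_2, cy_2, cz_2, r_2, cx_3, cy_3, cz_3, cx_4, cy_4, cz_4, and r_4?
cx_1 = 10, cy_1 = 6, cz_1 = 5, r_1 = 1, cx_2 = 9, cy_2 = 7, cz_2 = 1, r_2 = 2, cx_3 = 6, cy_3 = 3, cz_3 = 9, cx_4 = 9, cy_4 = 2, cz_4 = 5, r_4 = 2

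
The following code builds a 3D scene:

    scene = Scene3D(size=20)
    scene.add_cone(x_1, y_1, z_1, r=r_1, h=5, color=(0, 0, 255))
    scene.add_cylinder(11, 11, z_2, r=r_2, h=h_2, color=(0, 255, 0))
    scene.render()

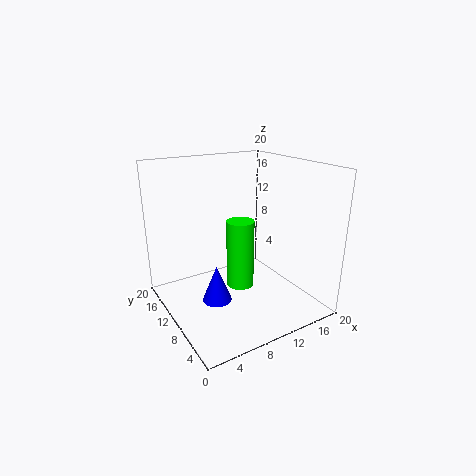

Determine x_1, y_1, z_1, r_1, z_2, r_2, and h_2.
x_1 = 6
y_1 = 9
z_1 = 2
r_1 = 2
z_2 = 2
r_2 = 2
h_2 = 10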